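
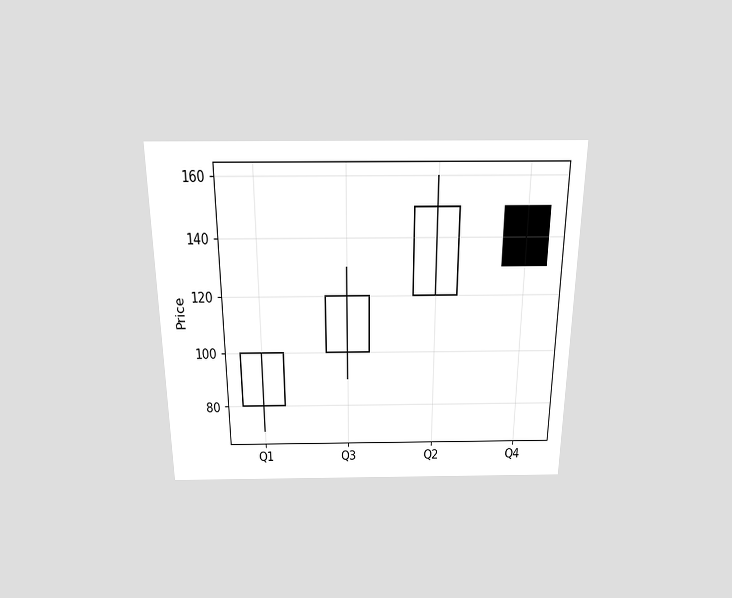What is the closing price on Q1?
100

The chart is viewed slightly from above. The Q1 candle closes at 100.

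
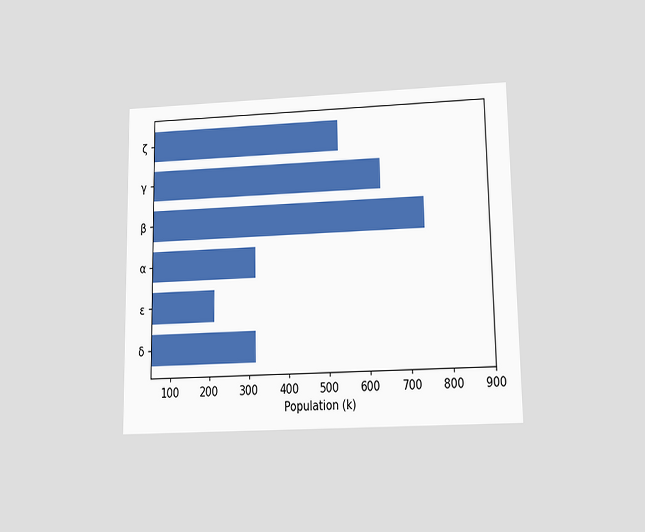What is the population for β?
742k

The chart is viewed slightly from below. Reading along the chart's x-axis, the β bar reaches 742k.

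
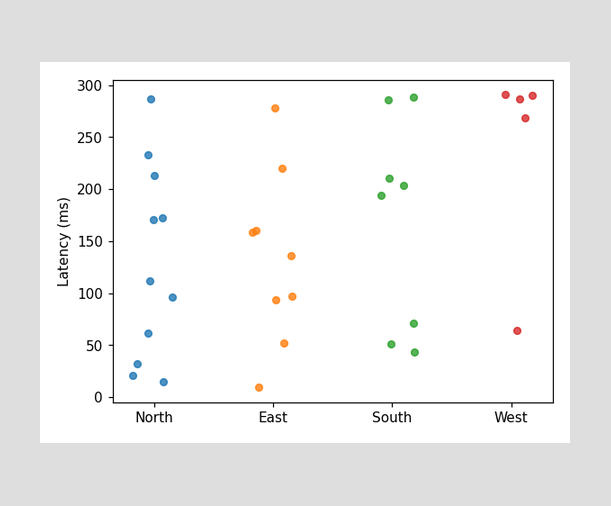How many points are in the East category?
9

Counting the markers in the East column gives 9.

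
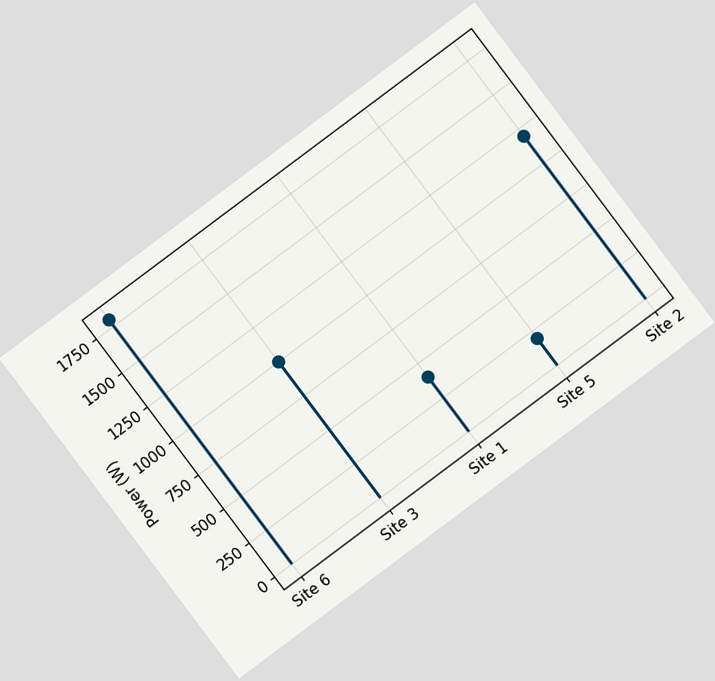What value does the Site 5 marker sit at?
The chart is tilted about 37° counter-clockwise. The Site 5 marker sits at 200W.

200W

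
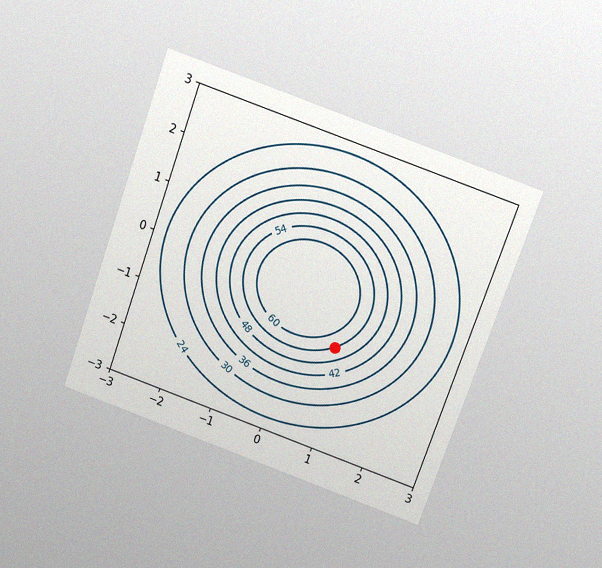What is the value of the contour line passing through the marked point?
54

The chart is tilted about 20° clockwise and viewed slightly from above, with some photo noise. The marked point sits on the contour labelled 54.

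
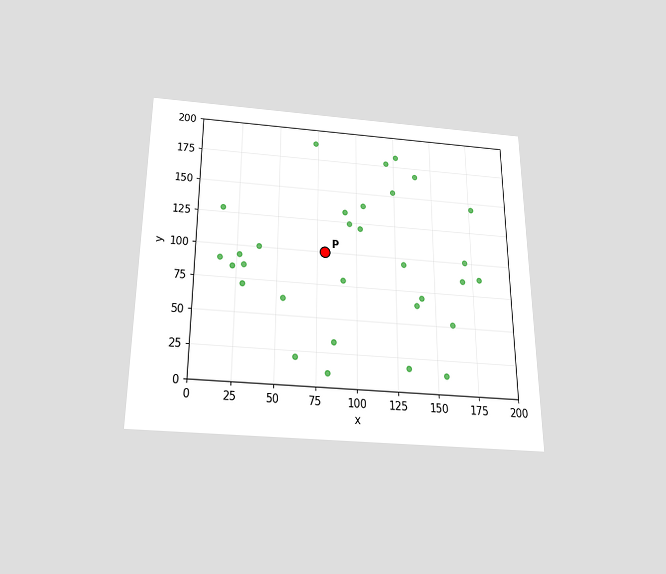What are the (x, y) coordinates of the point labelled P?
The chart is viewed slightly from below. Following the gridlines from P to each axis, P sits at (80, 100).

(80, 100)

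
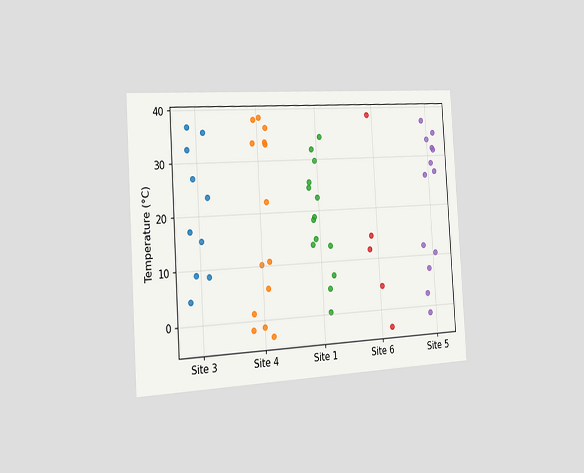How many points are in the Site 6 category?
5

The chart is tilted about 3° counter-clockwise and viewed slightly from the left. Counting the markers in the Site 6 column gives 5.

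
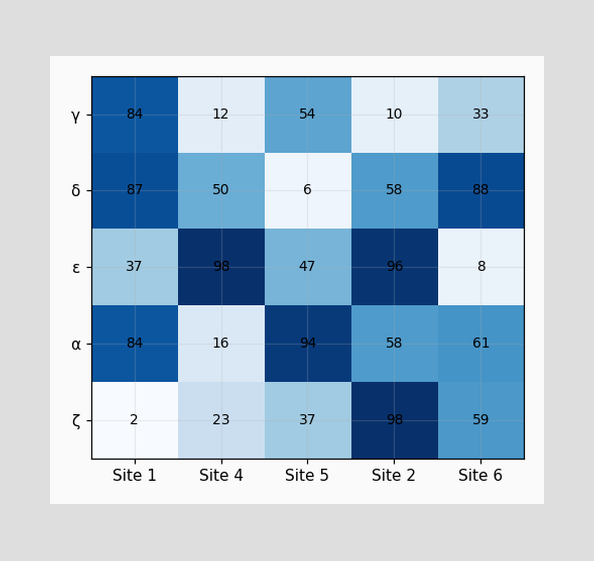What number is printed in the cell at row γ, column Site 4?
The (γ, Site 4) cell reads 12.

12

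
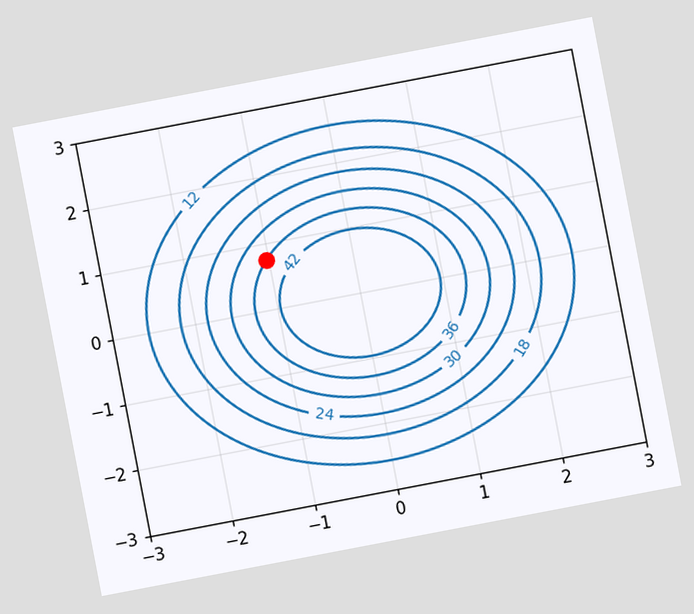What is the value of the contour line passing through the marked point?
36

The chart is tilted about 11° counter-clockwise. The marked point sits on the contour labelled 36.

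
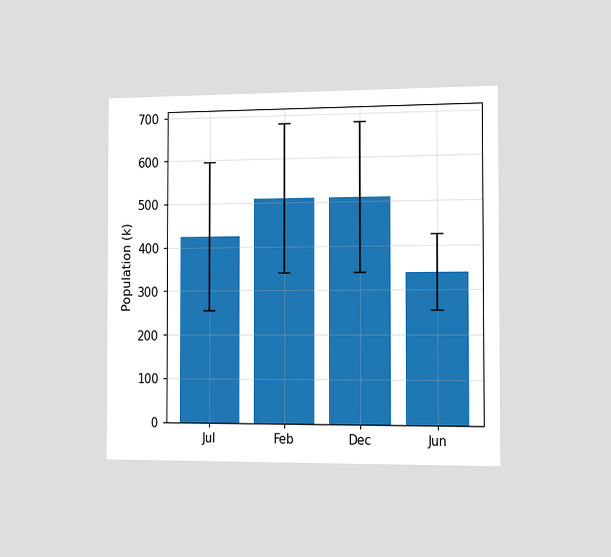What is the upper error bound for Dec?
680k

The chart is viewed slightly from the right. The Dec bar's upper whisker reaches 680k.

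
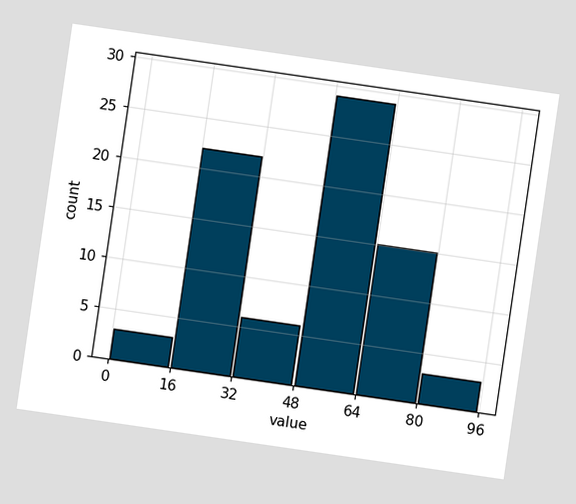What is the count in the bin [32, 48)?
6

The chart is tilted about 8° clockwise. The [32, 48) bin has height 6.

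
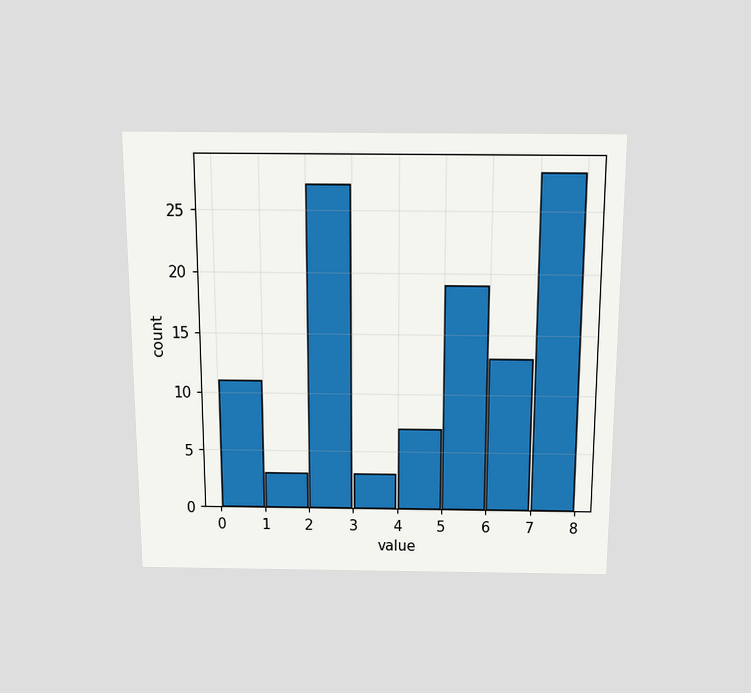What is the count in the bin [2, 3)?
The chart is viewed slightly from above. The [2, 3) bin has height 27.

27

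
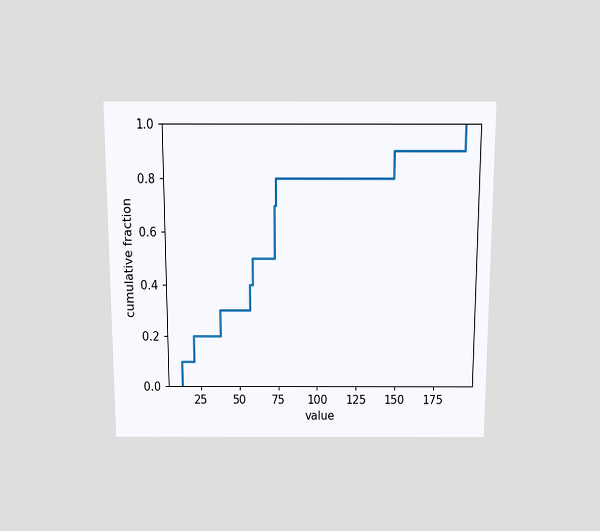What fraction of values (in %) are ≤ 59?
50%

The chart is viewed slightly from above. At x=59 the ECDF step is at 50%.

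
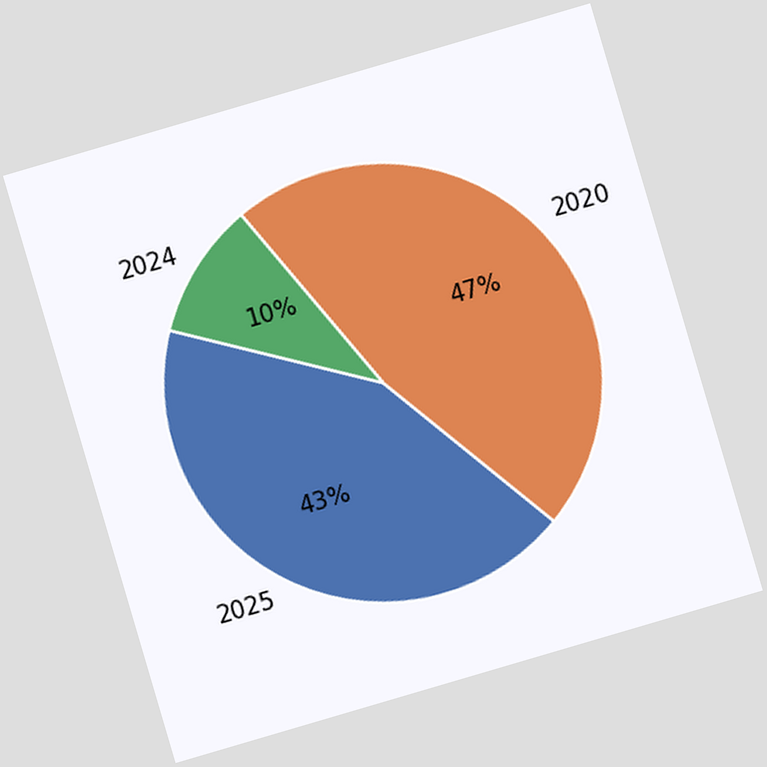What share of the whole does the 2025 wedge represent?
43%

The chart is tilted about 16° counter-clockwise. The 2025 slice takes up 43% of the pie.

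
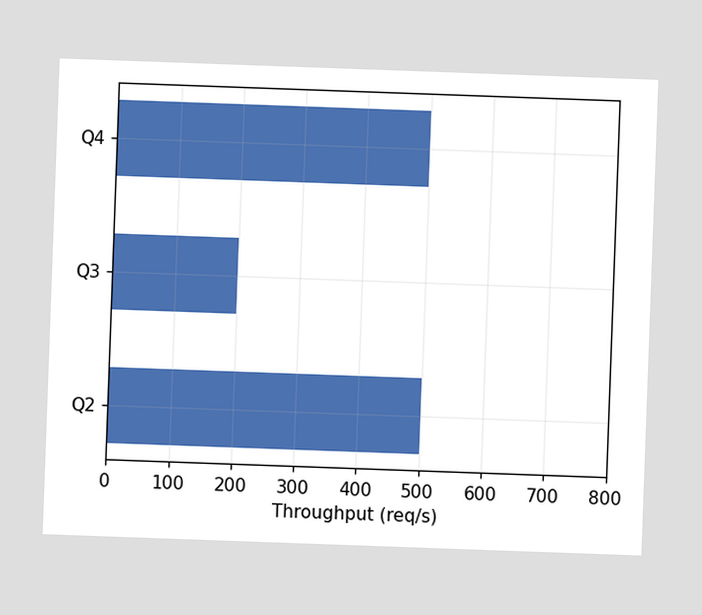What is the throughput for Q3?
The chart is tilted about 2° clockwise. Reading along the chart's x-axis, the Q3 bar reaches 200req/s.

200req/s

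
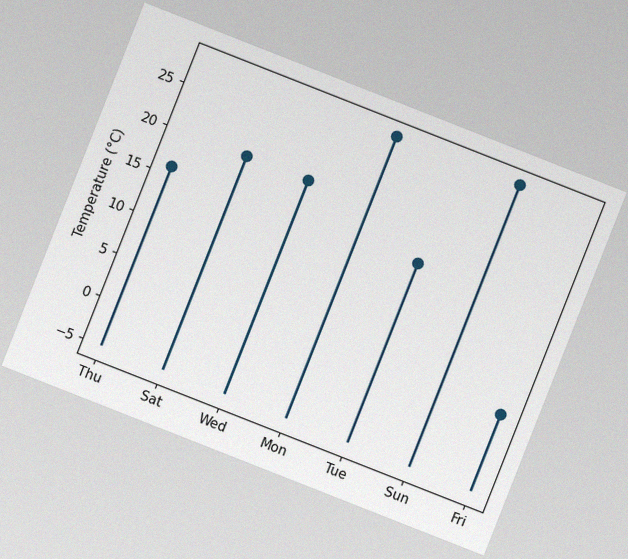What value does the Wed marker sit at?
20°C

The chart is tilted about 21° clockwise, with some photo noise. The Wed marker sits at 20°C.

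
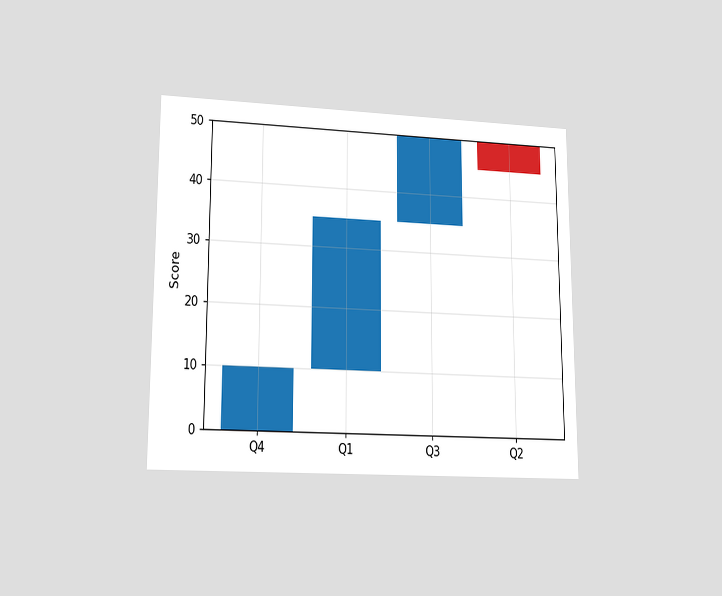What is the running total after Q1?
The chart is viewed at a slight angle. After Q1 the running total reaches 35.

35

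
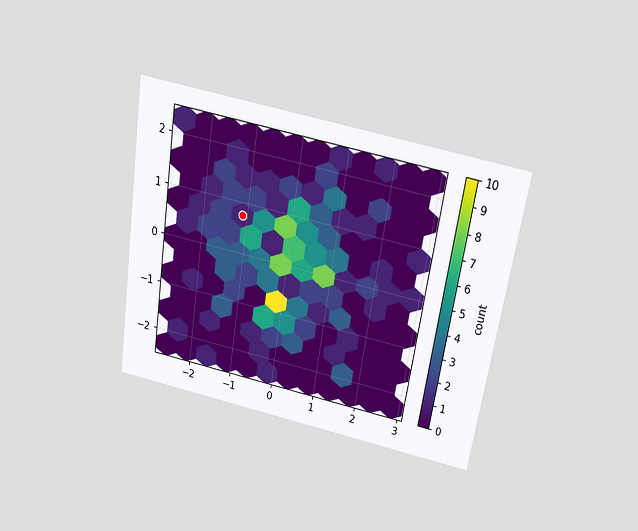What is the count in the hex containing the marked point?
The chart is tilted about 9° clockwise and viewed slightly from above. The marked hex reads 1 on the colorbar.

1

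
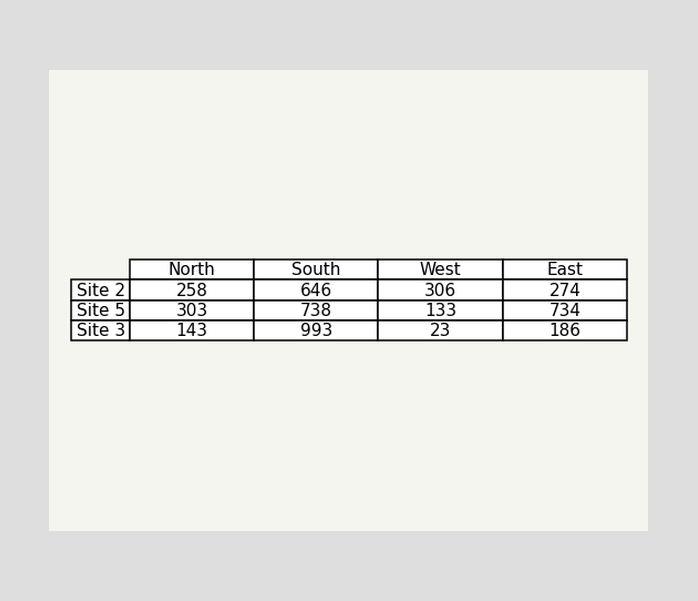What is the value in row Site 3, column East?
The (Site 3, East) cell reads 186.

186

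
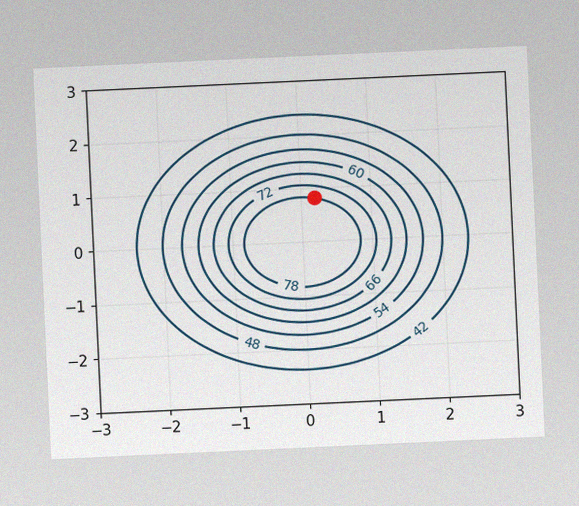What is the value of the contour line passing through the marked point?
78

The chart is tilted about 3° counter-clockwise, with some photo noise. The marked point sits on the contour labelled 78.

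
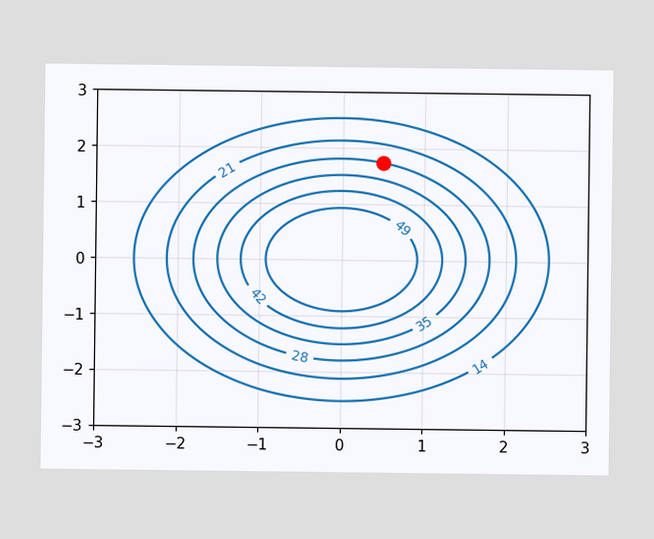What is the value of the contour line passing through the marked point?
28

The marked point sits on the contour labelled 28.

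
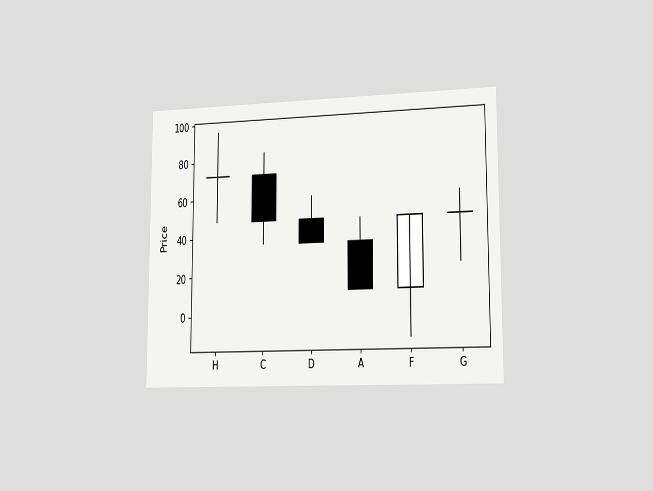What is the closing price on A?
The chart is viewed slightly from the right. The A candle closes at 12.

12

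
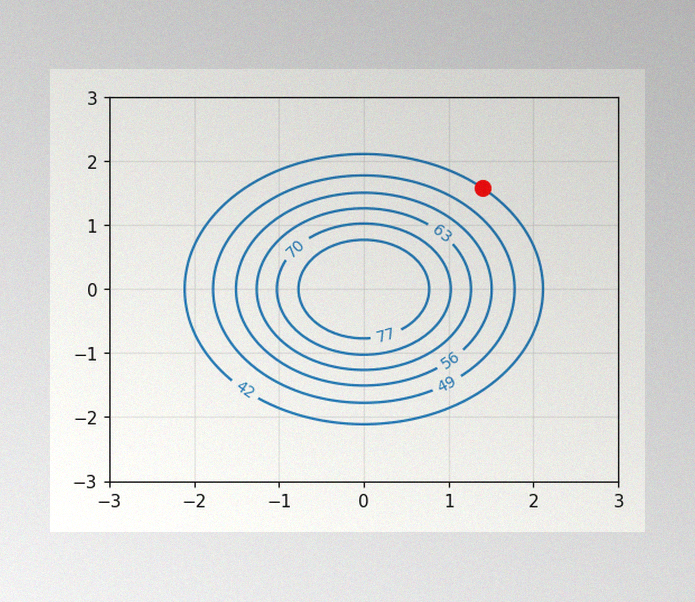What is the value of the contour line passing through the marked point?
42

The image has some photo noise and uneven lighting. The marked point sits on the contour labelled 42.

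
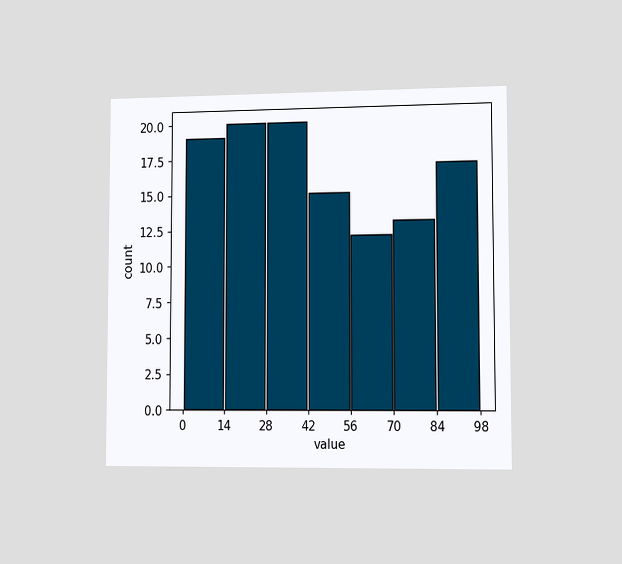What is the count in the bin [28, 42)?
20

The chart is viewed slightly from the right. The [28, 42) bin has height 20.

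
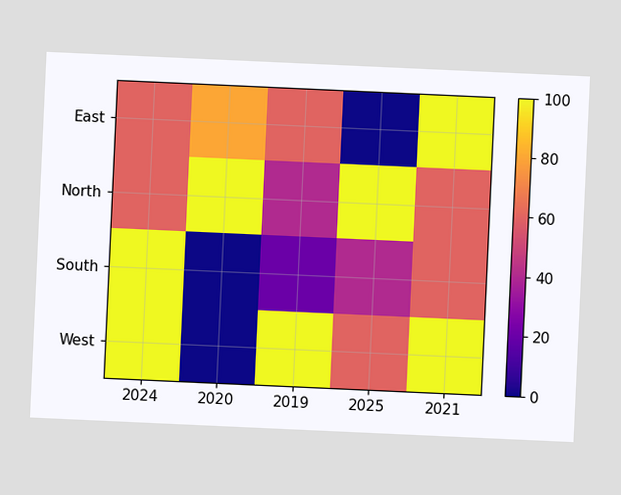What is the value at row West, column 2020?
The chart is tilted about 3° clockwise. Matching cell (West, 2020) against the colorbar gives 0.

0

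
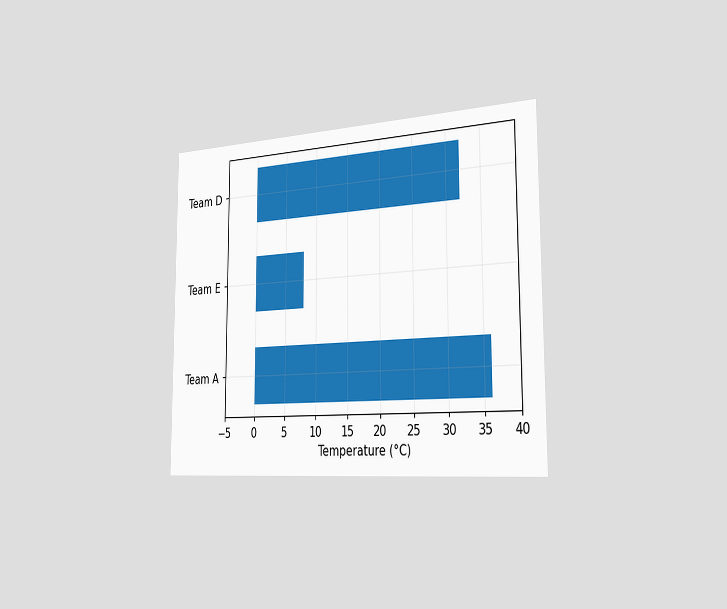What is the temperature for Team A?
The chart is viewed slightly from the right. Reading along the chart's x-axis, the Team A bar reaches 36°C.

36°C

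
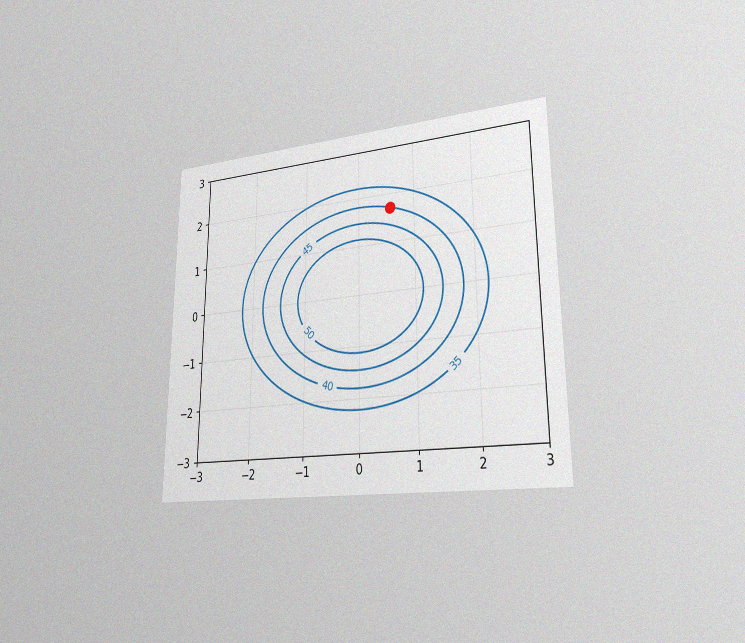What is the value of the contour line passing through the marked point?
The chart is viewed slightly from the right, with some photo noise. The marked point sits on the contour labelled 40.

40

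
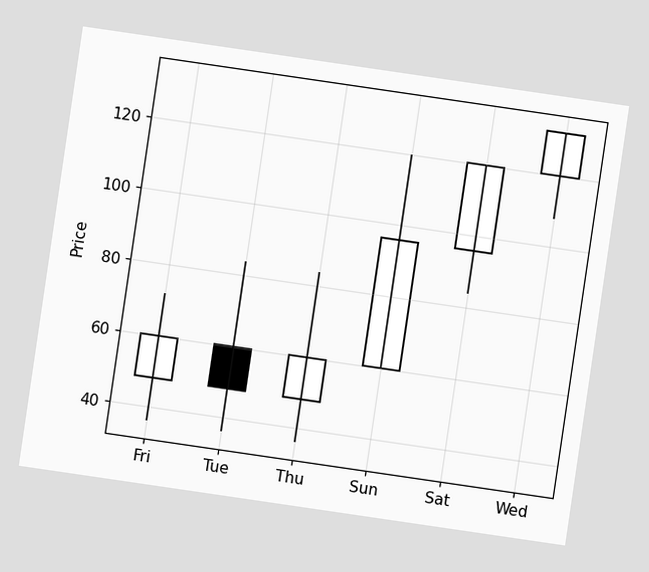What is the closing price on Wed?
132

The chart is tilted about 8° clockwise. The Wed candle closes at 132.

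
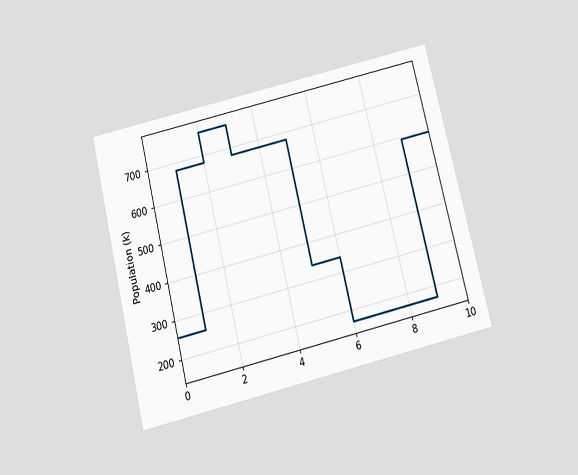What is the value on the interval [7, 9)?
The chart is tilted about 14° counter-clockwise and viewed slightly from below. On [7, 9) the step sits at 170k.

170k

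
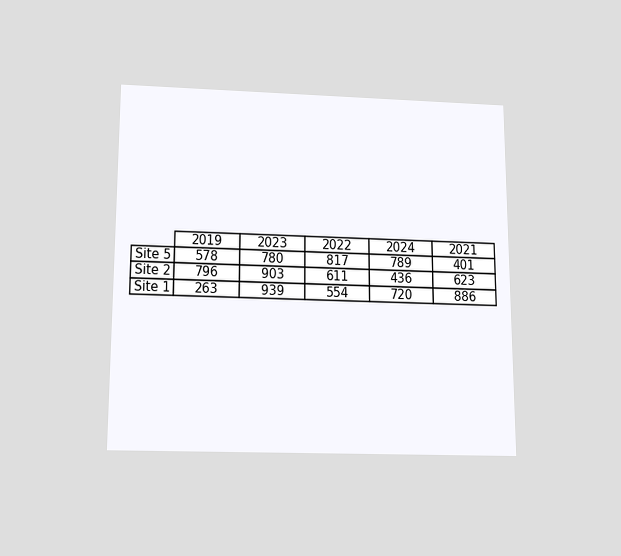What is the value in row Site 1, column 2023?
The chart is viewed slightly from below. The (Site 1, 2023) cell reads 939.

939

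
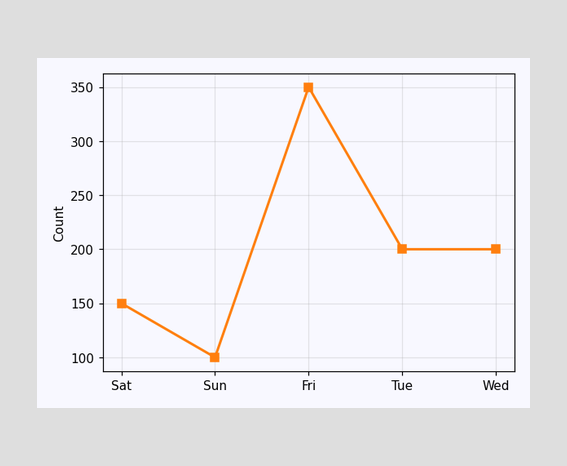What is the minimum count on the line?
100

The lowest point is at Sun, and reading across to the y-axis gives 100.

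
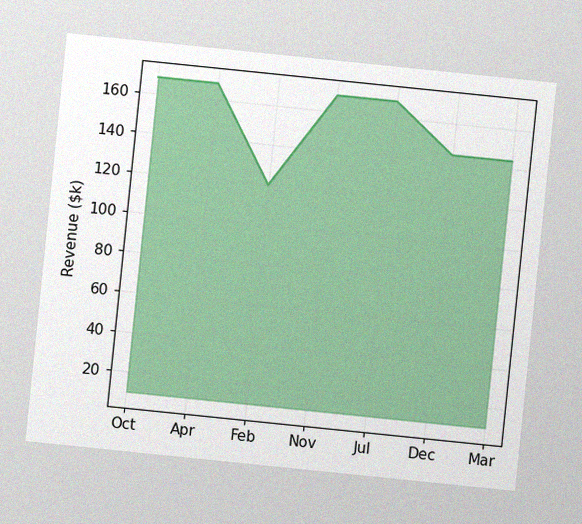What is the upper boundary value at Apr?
$168k

The chart is tilted about 6° clockwise, with some photo noise. At Apr the upper boundary is at $168k.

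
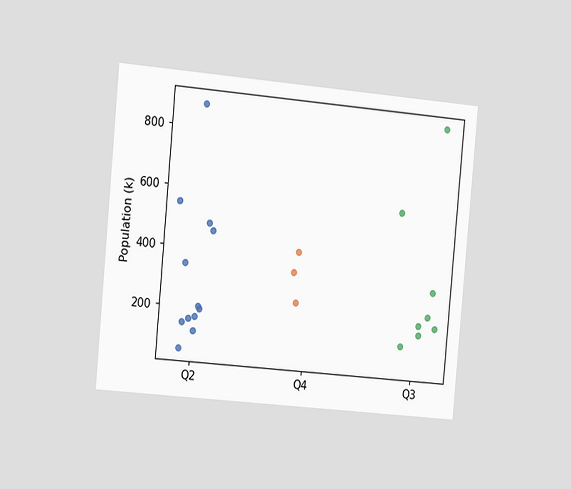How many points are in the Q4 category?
3

The chart is tilted about 5° clockwise and viewed slightly from the left. Counting the markers in the Q4 column gives 3.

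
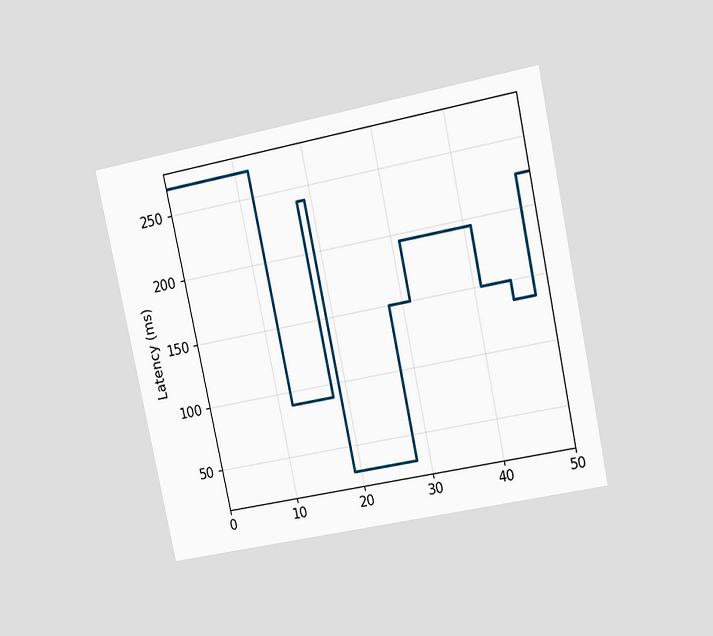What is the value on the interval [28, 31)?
150ms

The chart is tilted about 12° counter-clockwise and viewed at a slight angle. On [28, 31) the step sits at 150ms.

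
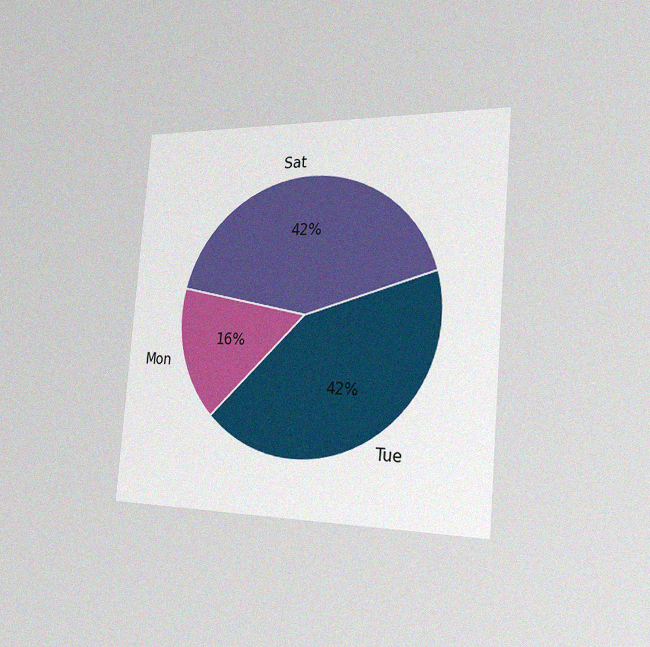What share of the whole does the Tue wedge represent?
The chart is tilted about 5° clockwise and viewed slightly from the right, with some photo noise. The Tue slice takes up 42% of the pie.

42%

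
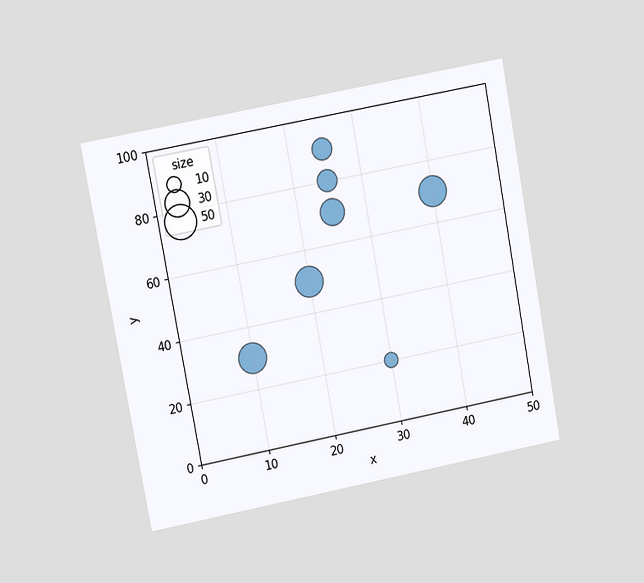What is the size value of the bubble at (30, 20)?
The chart is tilted about 10° counter-clockwise and viewed at a slight angle. Matching the bubble at (30, 20) against the size legend gives 10.

10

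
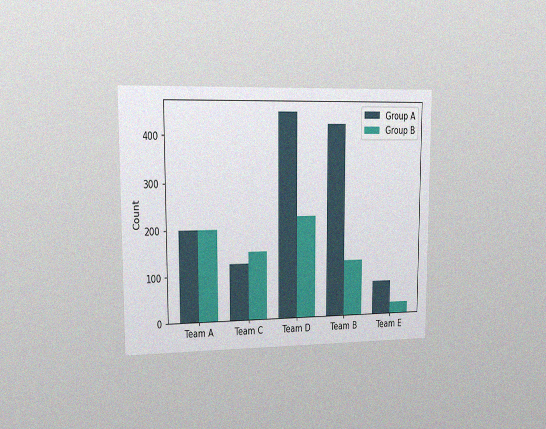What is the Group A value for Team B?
425

The chart is viewed slightly from the left, with some photo noise. The Group A bar at Team B reaches 425 on the y-axis.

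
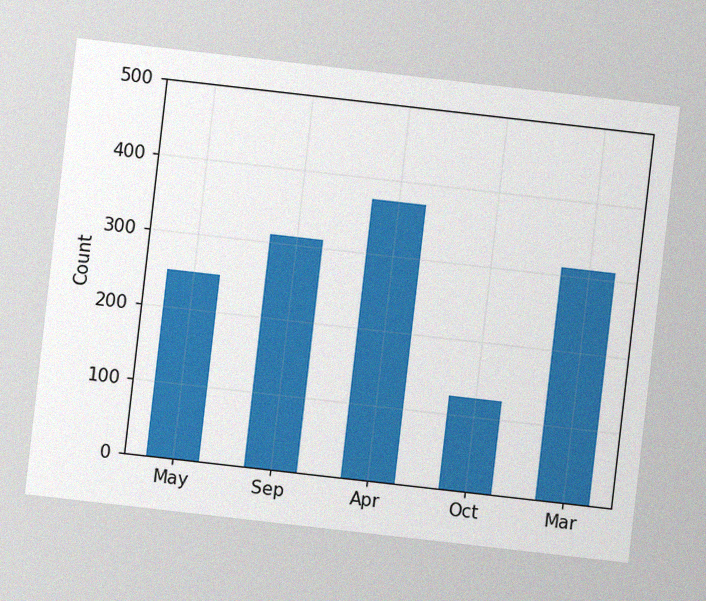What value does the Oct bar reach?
124

The chart is tilted about 6° clockwise, with some photo noise. Reading along the chart's y-axis, the Oct bar reaches 124.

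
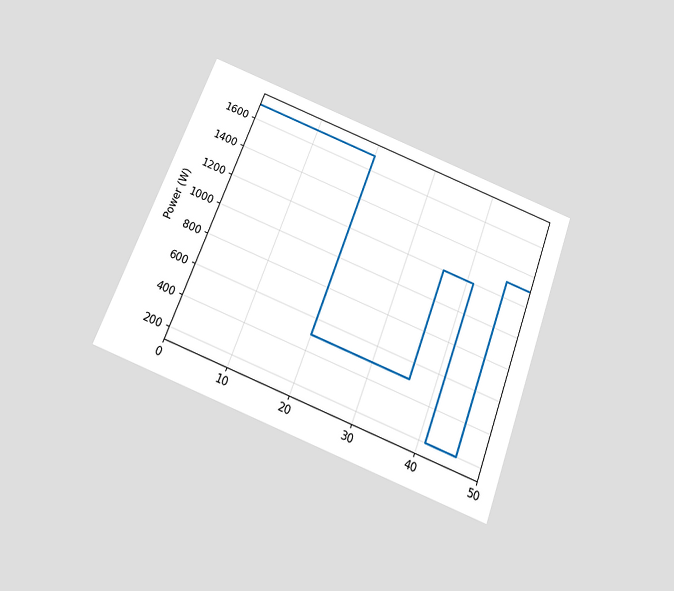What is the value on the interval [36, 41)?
The chart is tilted about 21° clockwise and viewed slightly from below. On [36, 41) the step sits at 1200W.

1200W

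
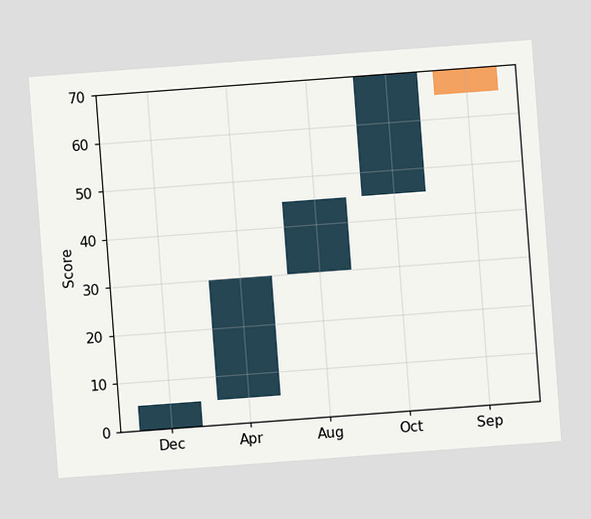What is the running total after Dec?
5

The chart is tilted about 4° counter-clockwise. After Dec the running total reaches 5.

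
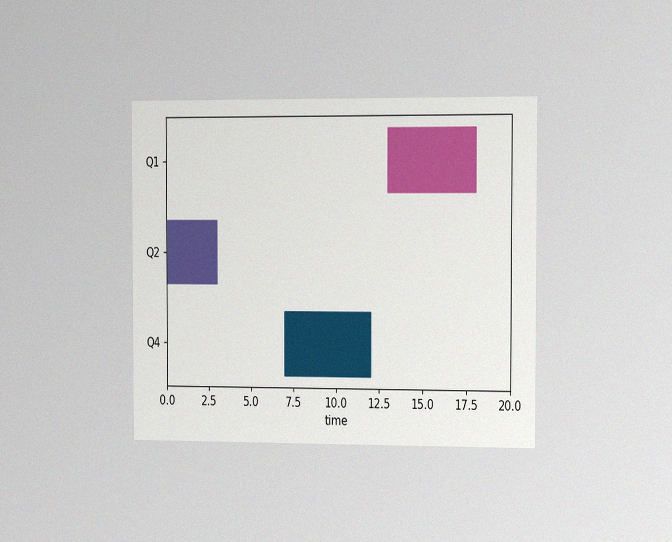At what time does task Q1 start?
The chart is viewed slightly from the right, with some photo noise. The Q1 bar begins at t=13.

13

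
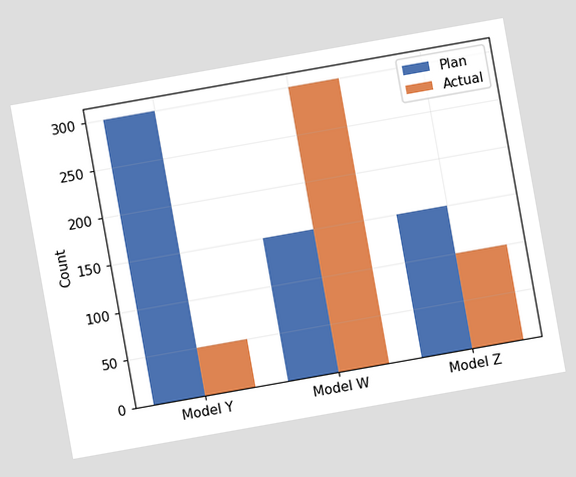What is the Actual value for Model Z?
The chart is tilted about 10° counter-clockwise. The Actual bar at Model Z reaches 100 on the y-axis.

100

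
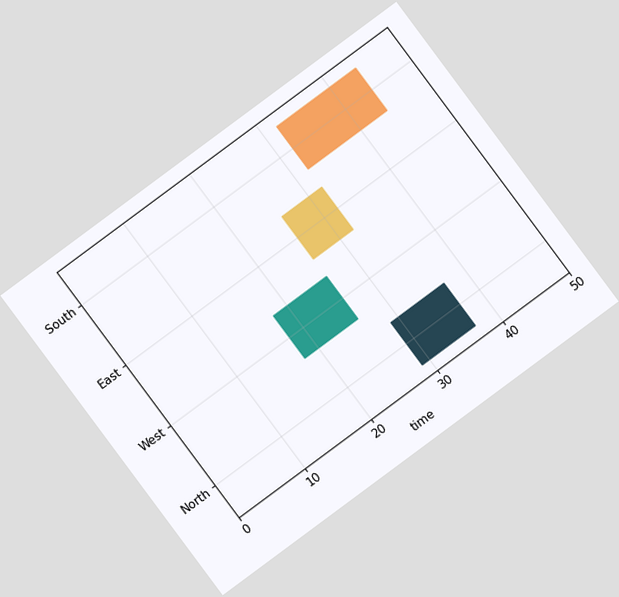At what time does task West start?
The chart is tilted about 37° counter-clockwise. The West bar begins at t=18.

18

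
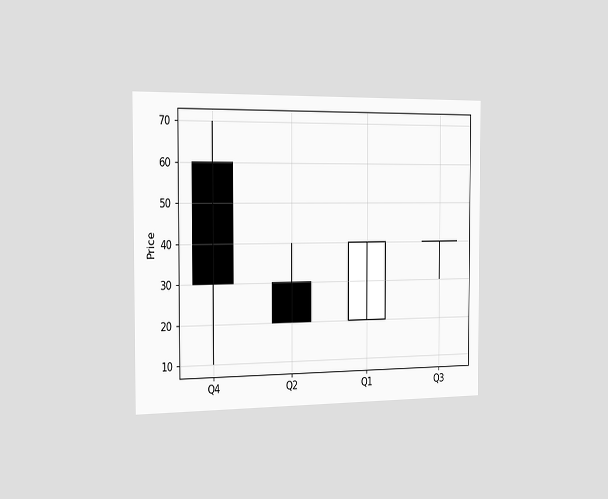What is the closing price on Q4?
30

The chart is viewed slightly from the left. The Q4 candle closes at 30.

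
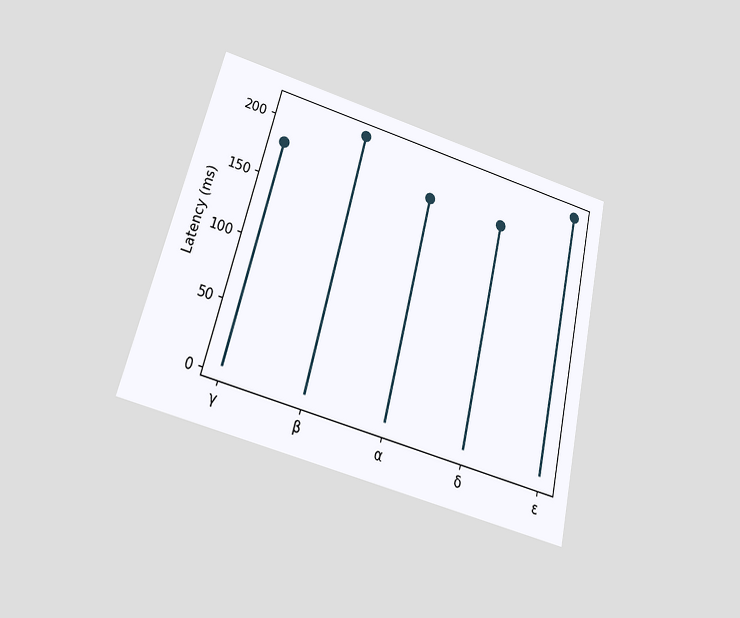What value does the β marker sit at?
210ms

The chart is tilted about 14° clockwise and viewed slightly from below. The β marker sits at 210ms.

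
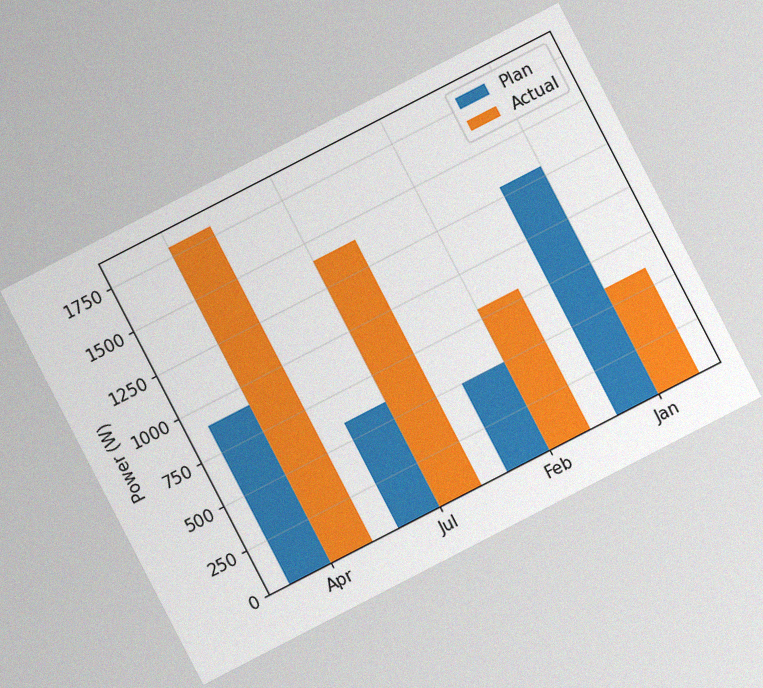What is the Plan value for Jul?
The chart is tilted about 27° counter-clockwise, with some photo noise. The Plan bar at Jul reaches 600W on the y-axis.

600W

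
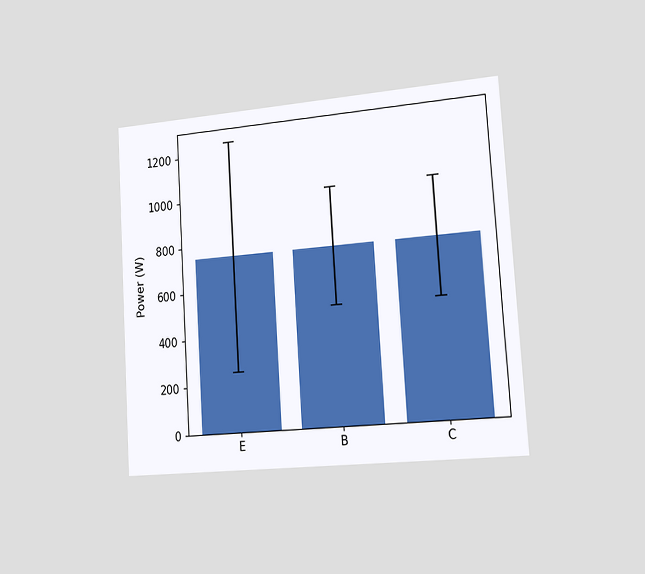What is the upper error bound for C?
1000W

The chart is tilted about 4° counter-clockwise and viewed slightly from the right. The C bar's upper whisker reaches 1000W.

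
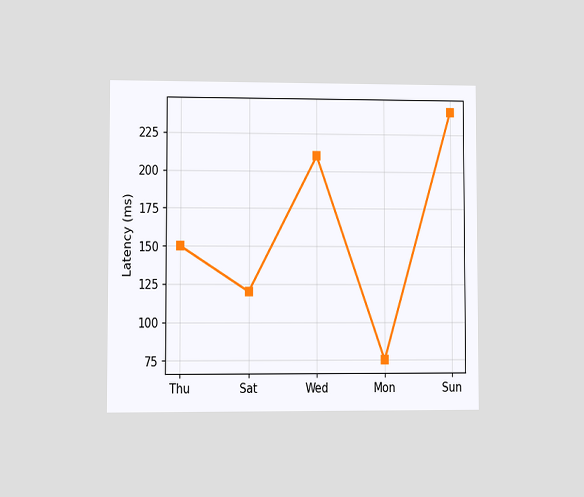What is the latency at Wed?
The chart is viewed at a slight angle. At Wed, the line is at 210ms.

210ms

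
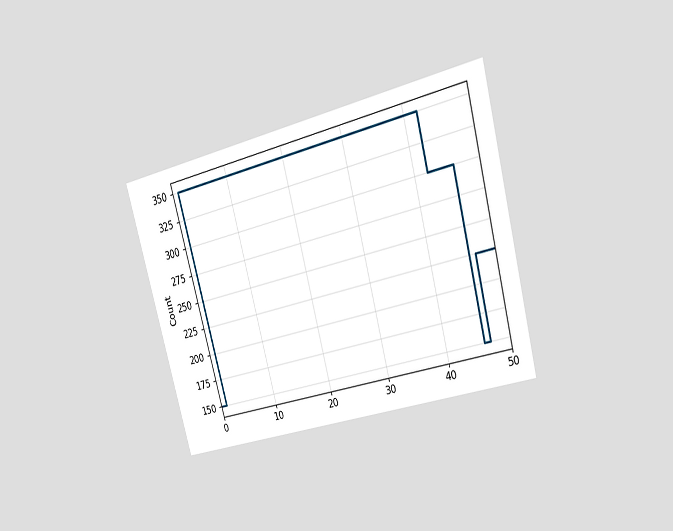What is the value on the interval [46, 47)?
The chart is tilted about 15° counter-clockwise and viewed at a slight angle. On [46, 47) the step sits at 150.

150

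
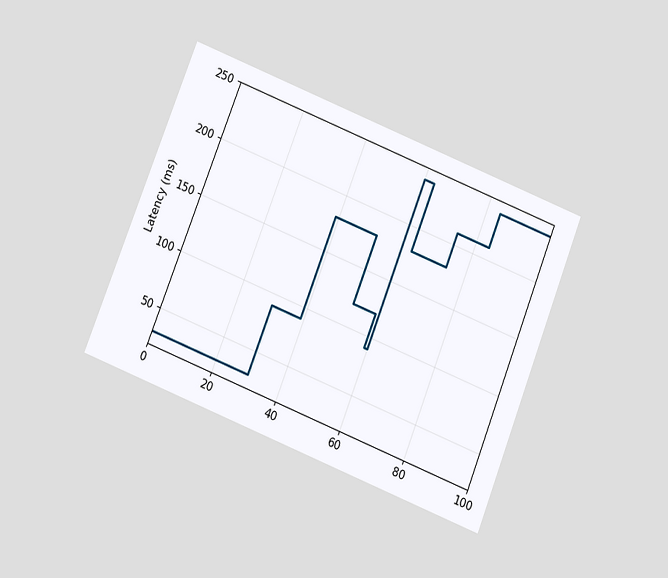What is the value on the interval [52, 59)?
The chart is tilted about 22° clockwise and viewed slightly from below. On [52, 59) the step sits at 120ms.

120ms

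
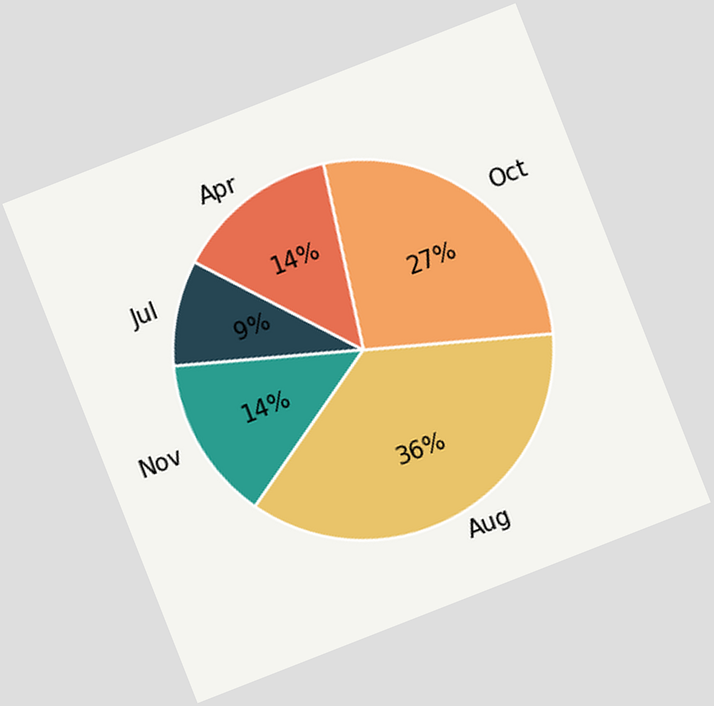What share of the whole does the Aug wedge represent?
36%

The chart is tilted about 21° counter-clockwise. The Aug slice takes up 36% of the pie.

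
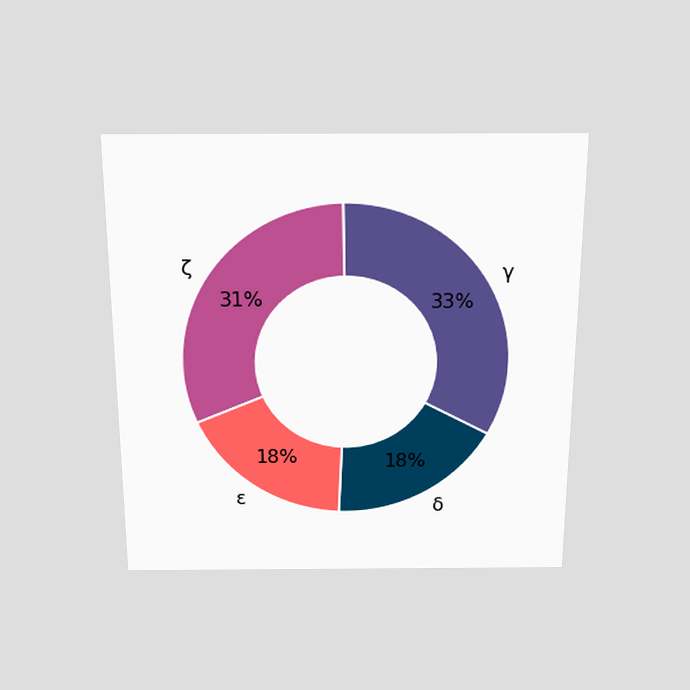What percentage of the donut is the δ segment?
18%

The chart is viewed slightly from above. The δ segment takes up 18% of the ring.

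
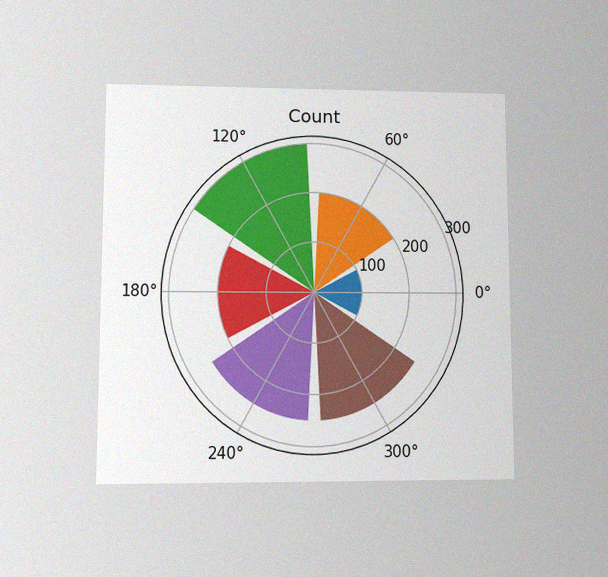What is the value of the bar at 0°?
100

The chart is viewed at a slight angle, with some photo noise. The bar at 0° reaches 100 on the radial axis.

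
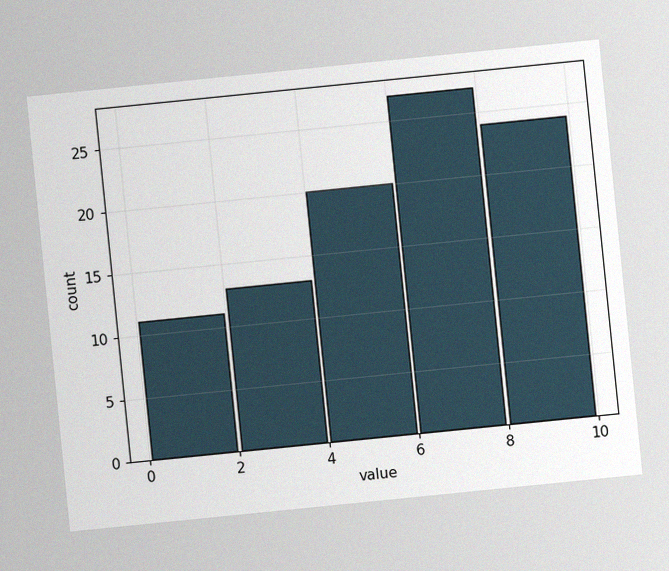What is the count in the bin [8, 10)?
24

The chart is tilted about 6° counter-clockwise, with some photo noise. The [8, 10) bin has height 24.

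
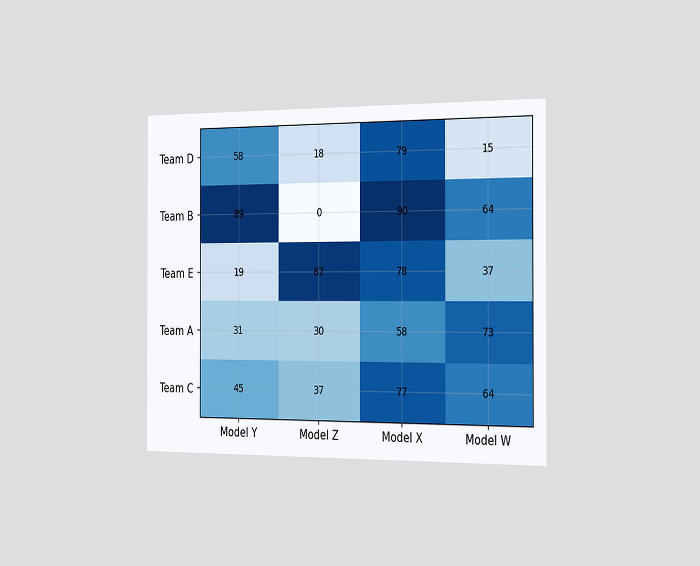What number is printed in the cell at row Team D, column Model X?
79

The chart is viewed slightly from the right. The (Team D, Model X) cell reads 79.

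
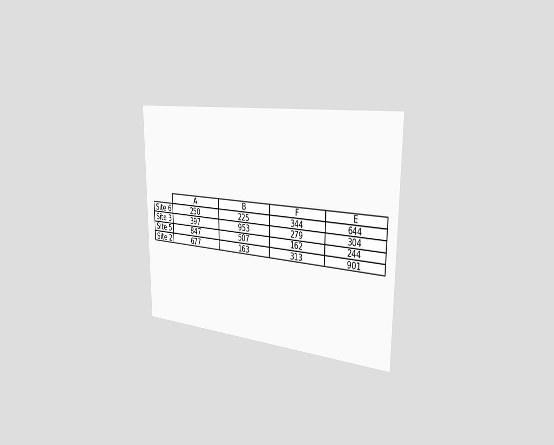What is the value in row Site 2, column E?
901

The chart is viewed slightly from the right. The (Site 2, E) cell reads 901.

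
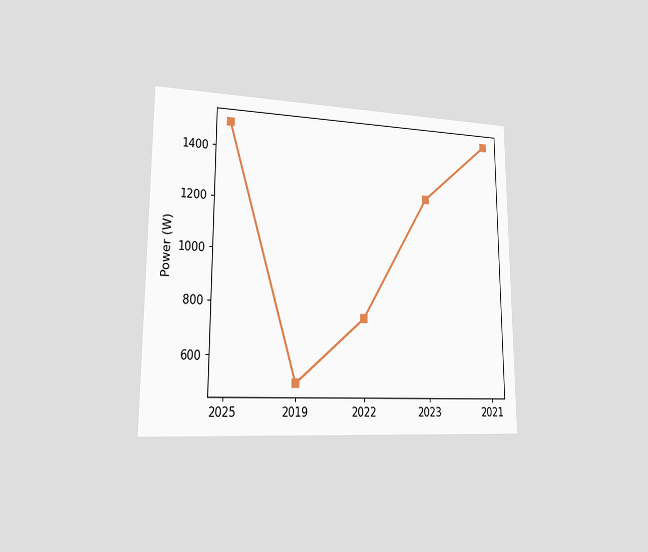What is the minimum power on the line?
The chart is viewed slightly from the left. The lowest point is at 2019, and reading across to the y-axis gives 500W.

500W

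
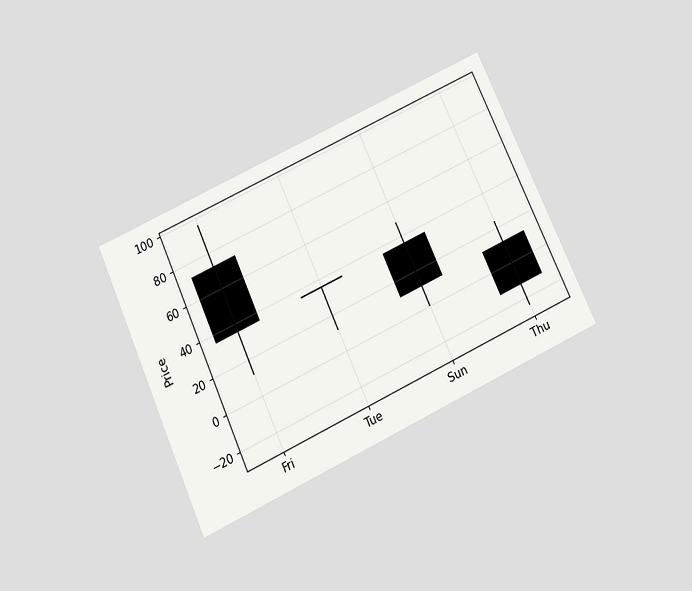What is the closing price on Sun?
12

The chart is tilted about 25° counter-clockwise and viewed slightly from below. The Sun candle closes at 12.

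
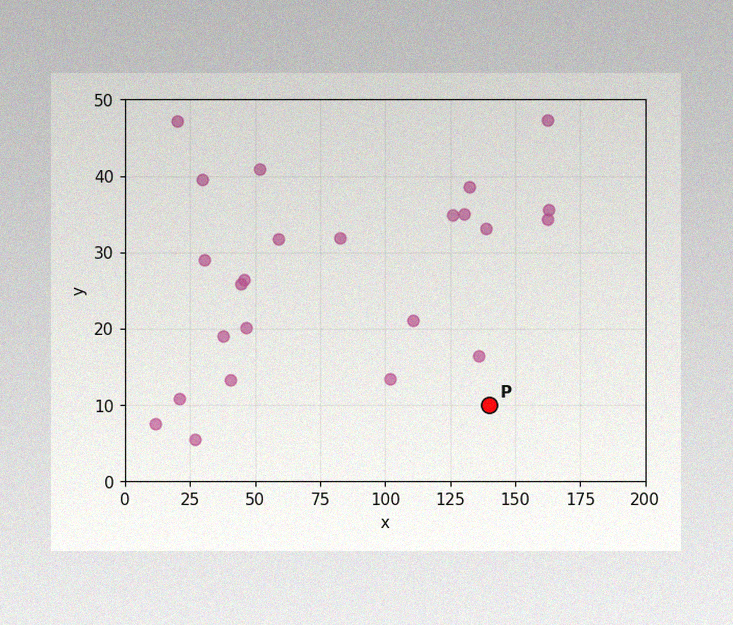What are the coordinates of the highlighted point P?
(140, 10)

The image has some photo noise and uneven lighting. Following the gridlines from P to each axis, P sits at (140, 10).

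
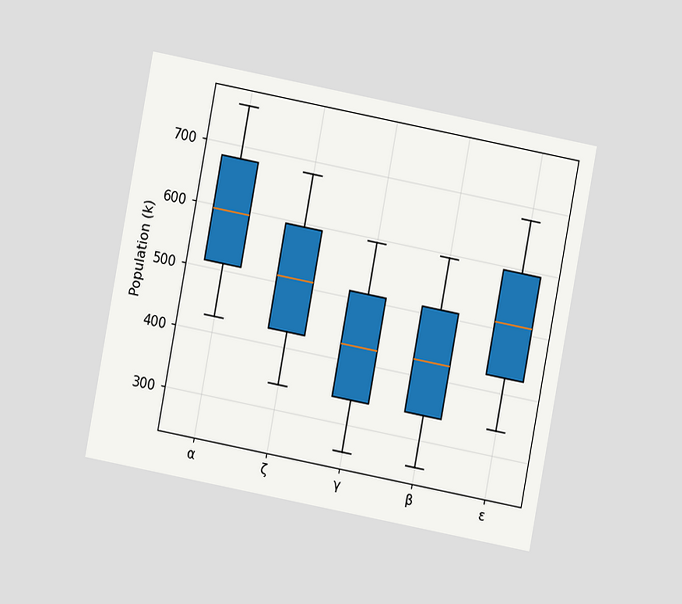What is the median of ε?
The chart is tilted about 11° clockwise and viewed at a slight angle. The median line in the ε box sits at 510k.

510k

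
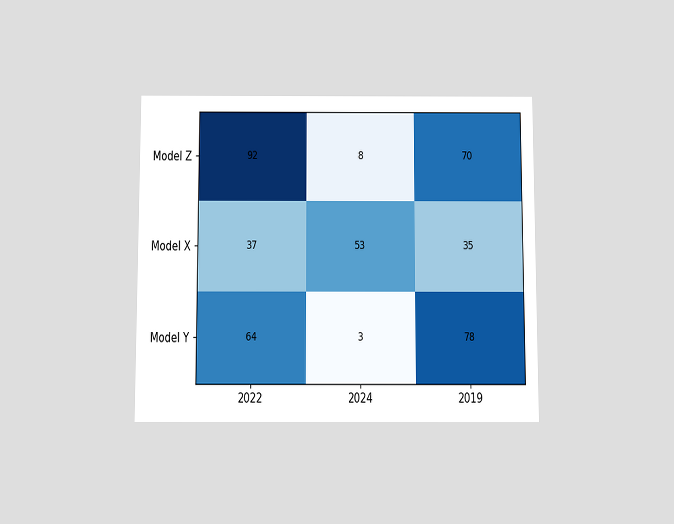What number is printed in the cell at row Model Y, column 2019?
The chart is viewed slightly from below. The (Model Y, 2019) cell reads 78.

78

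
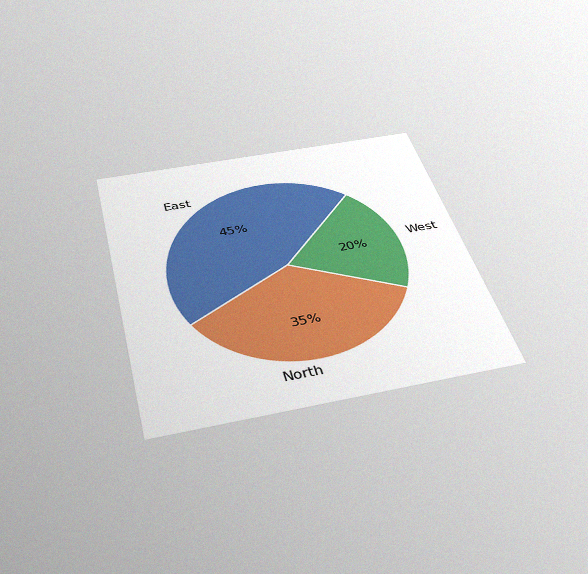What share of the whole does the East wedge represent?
45%

The chart is tilted about 15° counter-clockwise and viewed slightly from below, with some photo noise. The East slice takes up 45% of the pie.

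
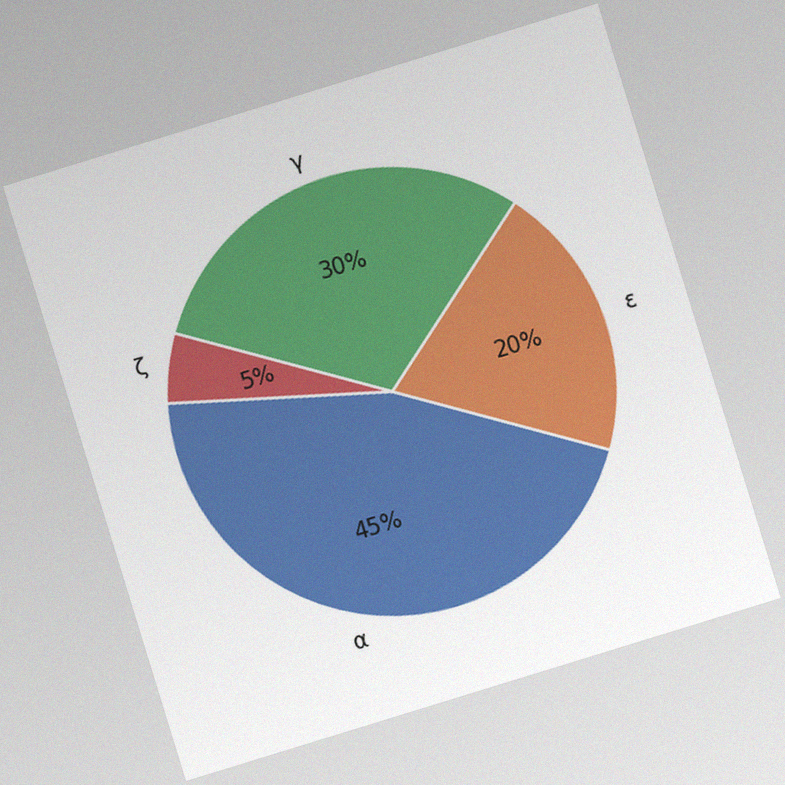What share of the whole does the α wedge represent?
45%

The chart is tilted about 17° counter-clockwise, with some photo noise. The α slice takes up 45% of the pie.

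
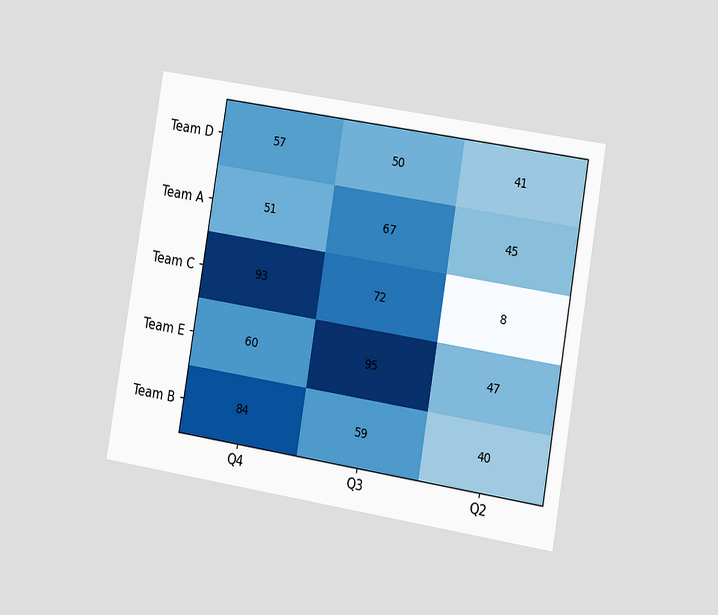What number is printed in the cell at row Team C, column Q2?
The chart is tilted about 9° clockwise and viewed slightly from the right. The (Team C, Q2) cell reads 8.

8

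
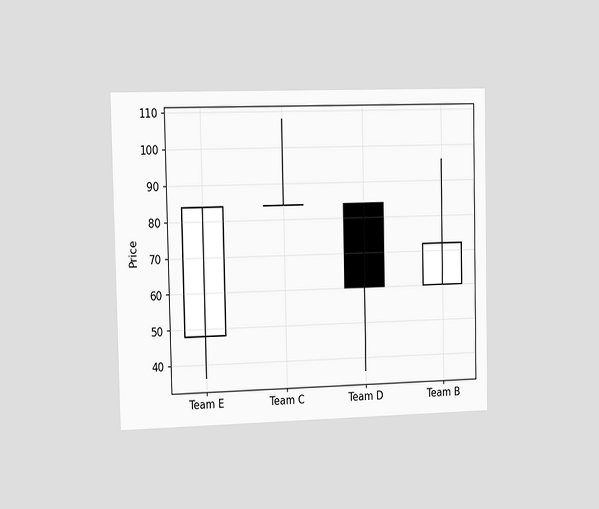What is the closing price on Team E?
The chart is viewed slightly from the left. The Team E candle closes at 84.

84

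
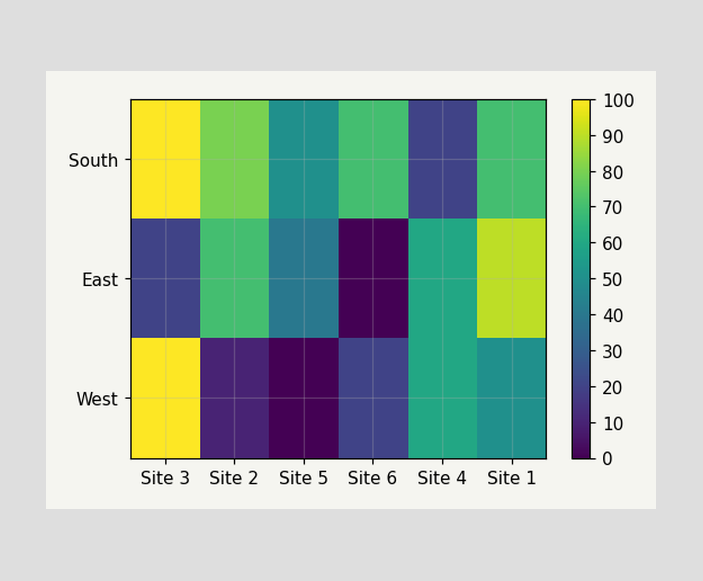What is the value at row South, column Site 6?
Matching cell (South, Site 6) against the colorbar gives 70.

70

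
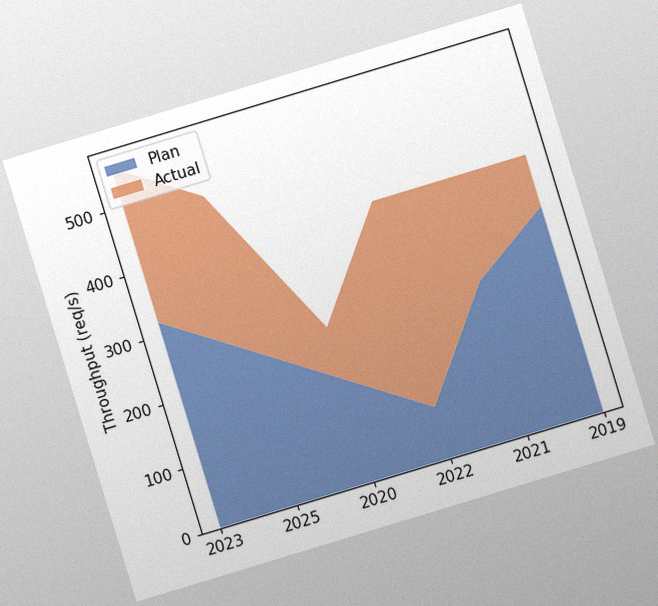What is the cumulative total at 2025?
480req/s

The chart is tilted about 17° counter-clockwise, with some photo noise. The stacked total at 2025 reaches 480req/s.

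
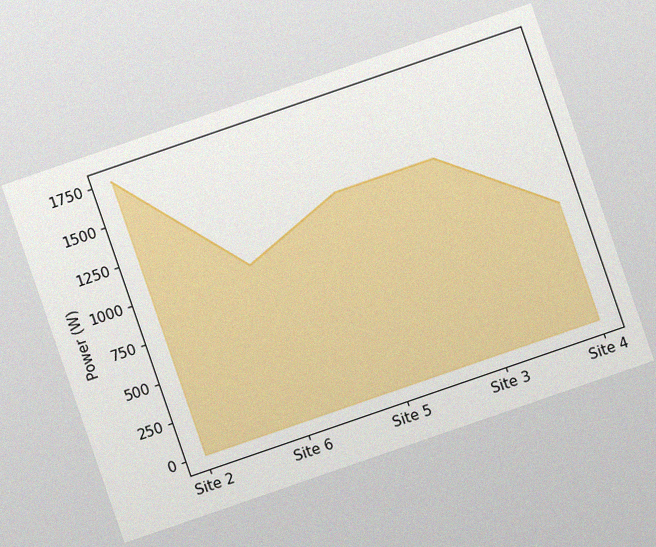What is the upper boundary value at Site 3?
1250W

The chart is tilted about 19° counter-clockwise, with some photo noise. At Site 3 the upper boundary is at 1250W.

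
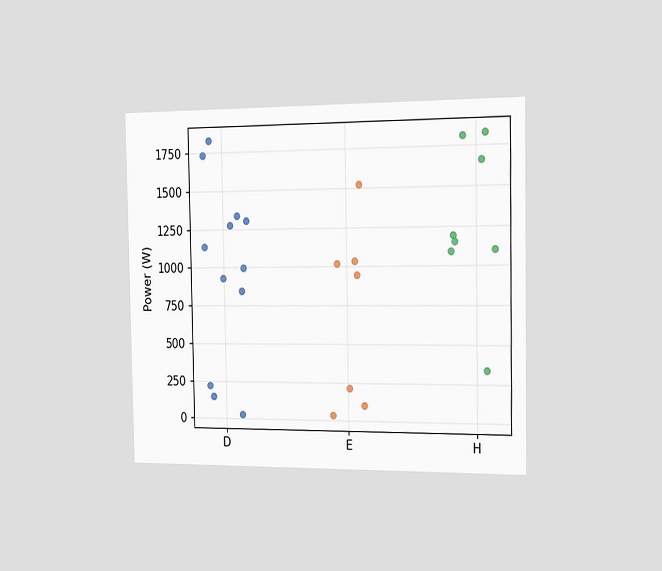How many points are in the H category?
The chart is viewed slightly from the right. Counting the markers in the H column gives 8.

8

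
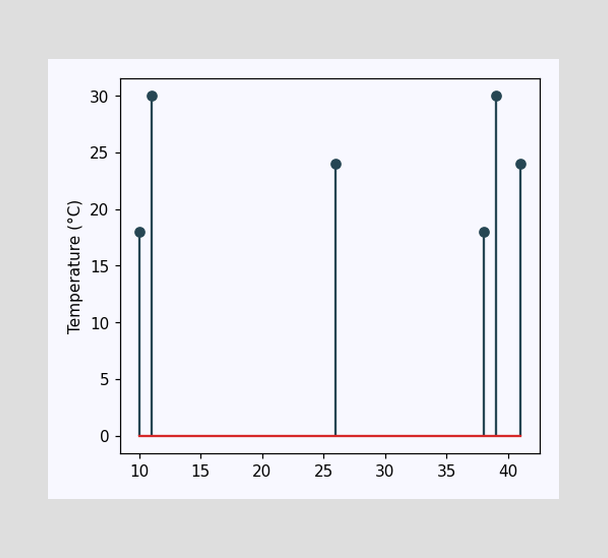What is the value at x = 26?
24°C

The stem at x=26 reaches 24°C.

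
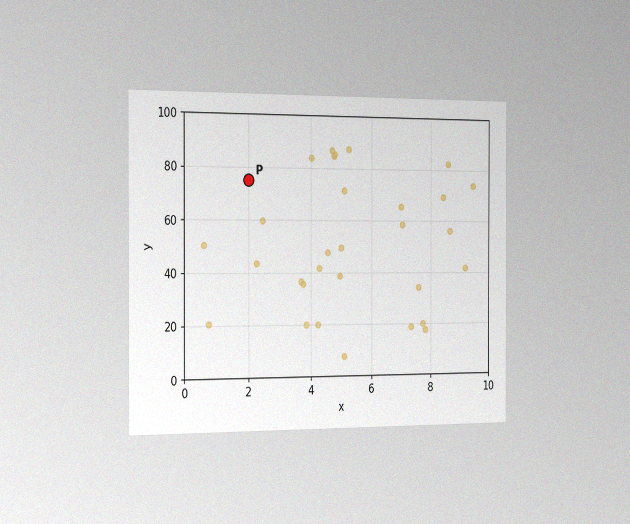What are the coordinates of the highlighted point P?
(2, 75)

The chart is viewed slightly from the left, with some photo noise. Following the gridlines from P to each axis, P sits at (2, 75).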